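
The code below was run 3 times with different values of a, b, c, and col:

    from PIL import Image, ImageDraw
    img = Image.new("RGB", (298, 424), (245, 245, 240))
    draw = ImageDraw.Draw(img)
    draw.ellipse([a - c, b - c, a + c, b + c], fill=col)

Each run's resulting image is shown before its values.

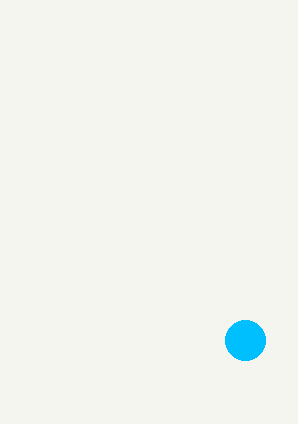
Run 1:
a = 245
b = 340
c = 20
col = 'deepskyblue'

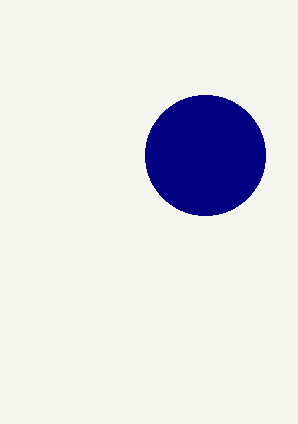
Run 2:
a = 205; b = 155; c = 60; col = 'navy'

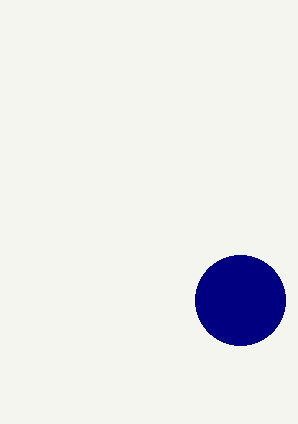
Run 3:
a = 240, b = 300, c = 45, col = 'navy'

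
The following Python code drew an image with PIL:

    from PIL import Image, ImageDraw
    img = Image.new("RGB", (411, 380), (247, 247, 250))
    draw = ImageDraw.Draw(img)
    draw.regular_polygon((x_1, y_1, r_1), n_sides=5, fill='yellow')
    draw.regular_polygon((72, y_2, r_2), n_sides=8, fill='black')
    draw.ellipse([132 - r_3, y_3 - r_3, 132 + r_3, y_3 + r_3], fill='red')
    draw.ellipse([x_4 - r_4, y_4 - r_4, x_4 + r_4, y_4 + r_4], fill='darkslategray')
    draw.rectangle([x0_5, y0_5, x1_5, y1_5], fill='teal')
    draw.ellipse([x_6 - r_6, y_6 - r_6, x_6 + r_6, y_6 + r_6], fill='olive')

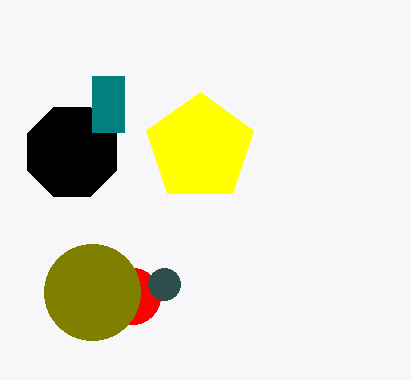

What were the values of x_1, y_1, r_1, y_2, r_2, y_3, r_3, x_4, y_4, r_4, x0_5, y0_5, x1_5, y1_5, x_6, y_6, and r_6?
x_1 = 200
y_1 = 148
r_1 = 56
y_2 = 152
r_2 = 48
y_3 = 296
r_3 = 28
x_4 = 164
y_4 = 284
r_4 = 16
x0_5 = 92
y0_5 = 76
x1_5 = 124
y1_5 = 132
x_6 = 92
y_6 = 292
r_6 = 48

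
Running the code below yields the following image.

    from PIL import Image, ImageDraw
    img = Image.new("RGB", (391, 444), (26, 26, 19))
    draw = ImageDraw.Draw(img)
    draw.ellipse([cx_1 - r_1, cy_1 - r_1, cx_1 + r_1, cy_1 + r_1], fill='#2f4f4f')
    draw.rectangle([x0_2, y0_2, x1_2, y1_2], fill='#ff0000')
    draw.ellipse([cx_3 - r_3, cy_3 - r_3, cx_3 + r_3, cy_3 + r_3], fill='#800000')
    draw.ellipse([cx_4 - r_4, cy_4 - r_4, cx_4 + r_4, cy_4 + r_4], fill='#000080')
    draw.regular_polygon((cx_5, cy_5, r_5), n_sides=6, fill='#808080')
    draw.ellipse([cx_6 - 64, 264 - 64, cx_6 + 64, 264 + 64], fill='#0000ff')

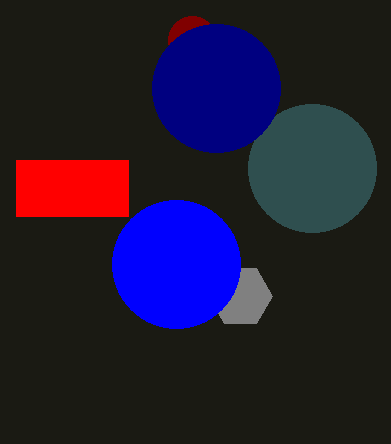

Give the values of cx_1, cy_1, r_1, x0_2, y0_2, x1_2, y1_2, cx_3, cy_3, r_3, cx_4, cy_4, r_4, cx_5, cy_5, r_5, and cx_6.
cx_1 = 312, cy_1 = 168, r_1 = 64, x0_2 = 16, y0_2 = 160, x1_2 = 128, y1_2 = 216, cx_3 = 192, cy_3 = 40, r_3 = 24, cx_4 = 216, cy_4 = 88, r_4 = 64, cx_5 = 240, cy_5 = 296, r_5 = 32, cx_6 = 176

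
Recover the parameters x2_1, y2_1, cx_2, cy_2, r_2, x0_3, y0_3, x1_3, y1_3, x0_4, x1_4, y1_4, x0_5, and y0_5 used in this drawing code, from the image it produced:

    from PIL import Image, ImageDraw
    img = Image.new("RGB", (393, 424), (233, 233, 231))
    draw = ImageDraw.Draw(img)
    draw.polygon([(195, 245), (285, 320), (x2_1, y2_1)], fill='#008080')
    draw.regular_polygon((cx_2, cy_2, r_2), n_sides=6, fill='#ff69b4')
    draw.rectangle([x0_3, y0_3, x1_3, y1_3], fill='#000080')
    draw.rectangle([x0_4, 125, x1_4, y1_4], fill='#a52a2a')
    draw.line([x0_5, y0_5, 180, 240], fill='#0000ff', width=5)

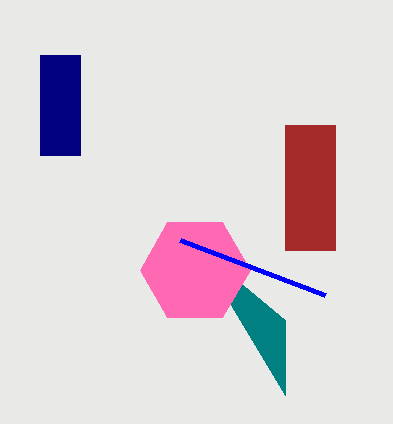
x2_1 = 285
y2_1 = 395
cx_2 = 195
cy_2 = 270
r_2 = 55
x0_3 = 40
y0_3 = 55
x1_3 = 80
y1_3 = 155
x0_4 = 285
x1_4 = 335
y1_4 = 250
x0_5 = 325
y0_5 = 295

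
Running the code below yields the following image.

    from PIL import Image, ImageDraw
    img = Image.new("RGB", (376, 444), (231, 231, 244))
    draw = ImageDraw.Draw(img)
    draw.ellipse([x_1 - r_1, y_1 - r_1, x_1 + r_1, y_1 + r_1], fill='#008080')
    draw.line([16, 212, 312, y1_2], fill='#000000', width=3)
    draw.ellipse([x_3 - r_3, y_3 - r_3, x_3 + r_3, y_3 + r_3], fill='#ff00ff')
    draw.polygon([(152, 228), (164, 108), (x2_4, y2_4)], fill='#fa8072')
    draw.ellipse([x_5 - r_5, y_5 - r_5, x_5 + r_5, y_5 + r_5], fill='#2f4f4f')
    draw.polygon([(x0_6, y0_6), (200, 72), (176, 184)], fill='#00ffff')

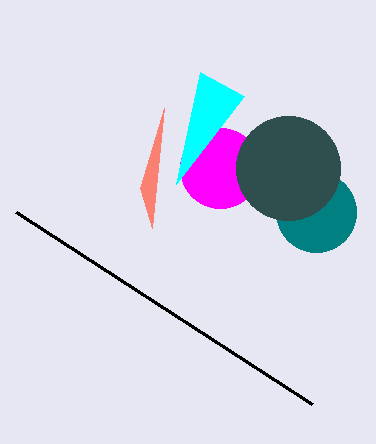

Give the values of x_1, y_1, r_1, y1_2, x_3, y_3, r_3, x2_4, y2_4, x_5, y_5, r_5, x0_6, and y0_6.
x_1 = 316
y_1 = 212
r_1 = 40
y1_2 = 404
x_3 = 220
y_3 = 168
r_3 = 40
x2_4 = 140
y2_4 = 188
x_5 = 288
y_5 = 168
r_5 = 52
x0_6 = 244
y0_6 = 96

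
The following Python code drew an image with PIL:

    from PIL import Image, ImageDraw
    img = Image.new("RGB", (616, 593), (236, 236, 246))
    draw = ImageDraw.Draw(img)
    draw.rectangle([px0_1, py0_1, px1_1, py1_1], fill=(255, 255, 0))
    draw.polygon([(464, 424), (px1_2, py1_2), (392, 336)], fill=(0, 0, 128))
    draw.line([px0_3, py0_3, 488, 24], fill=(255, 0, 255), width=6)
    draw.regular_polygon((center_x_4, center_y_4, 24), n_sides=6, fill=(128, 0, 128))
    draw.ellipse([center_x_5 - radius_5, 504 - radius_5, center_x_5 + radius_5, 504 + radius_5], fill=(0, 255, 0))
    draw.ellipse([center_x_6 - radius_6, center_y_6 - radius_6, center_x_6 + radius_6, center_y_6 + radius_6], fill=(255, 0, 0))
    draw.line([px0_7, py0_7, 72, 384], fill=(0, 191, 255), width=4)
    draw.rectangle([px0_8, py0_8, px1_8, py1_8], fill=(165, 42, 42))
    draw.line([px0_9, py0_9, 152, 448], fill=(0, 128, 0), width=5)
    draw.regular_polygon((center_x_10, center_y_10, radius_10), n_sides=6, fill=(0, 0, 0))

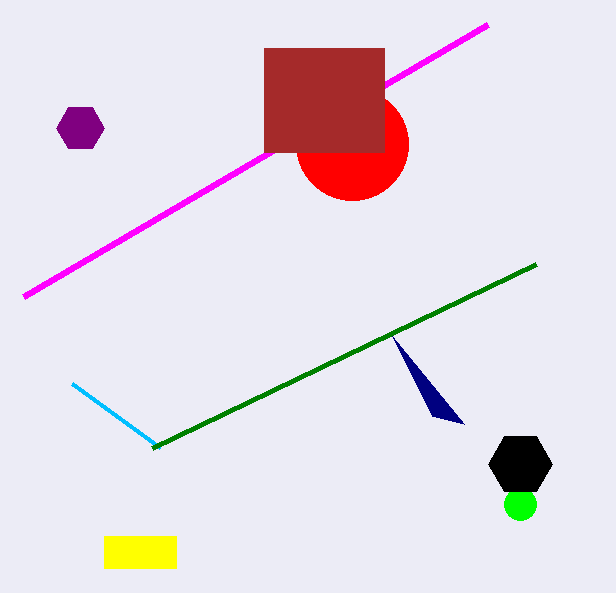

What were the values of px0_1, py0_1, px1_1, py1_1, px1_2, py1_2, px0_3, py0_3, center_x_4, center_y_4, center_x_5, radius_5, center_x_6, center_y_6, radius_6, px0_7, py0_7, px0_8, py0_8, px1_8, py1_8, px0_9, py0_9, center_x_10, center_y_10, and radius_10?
px0_1 = 104, py0_1 = 536, px1_1 = 176, py1_1 = 568, px1_2 = 432, py1_2 = 416, px0_3 = 24, py0_3 = 296, center_x_4 = 80, center_y_4 = 128, center_x_5 = 520, radius_5 = 16, center_x_6 = 352, center_y_6 = 144, radius_6 = 56, px0_7 = 160, py0_7 = 448, px0_8 = 264, py0_8 = 48, px1_8 = 384, py1_8 = 152, px0_9 = 536, py0_9 = 264, center_x_10 = 520, center_y_10 = 464, radius_10 = 32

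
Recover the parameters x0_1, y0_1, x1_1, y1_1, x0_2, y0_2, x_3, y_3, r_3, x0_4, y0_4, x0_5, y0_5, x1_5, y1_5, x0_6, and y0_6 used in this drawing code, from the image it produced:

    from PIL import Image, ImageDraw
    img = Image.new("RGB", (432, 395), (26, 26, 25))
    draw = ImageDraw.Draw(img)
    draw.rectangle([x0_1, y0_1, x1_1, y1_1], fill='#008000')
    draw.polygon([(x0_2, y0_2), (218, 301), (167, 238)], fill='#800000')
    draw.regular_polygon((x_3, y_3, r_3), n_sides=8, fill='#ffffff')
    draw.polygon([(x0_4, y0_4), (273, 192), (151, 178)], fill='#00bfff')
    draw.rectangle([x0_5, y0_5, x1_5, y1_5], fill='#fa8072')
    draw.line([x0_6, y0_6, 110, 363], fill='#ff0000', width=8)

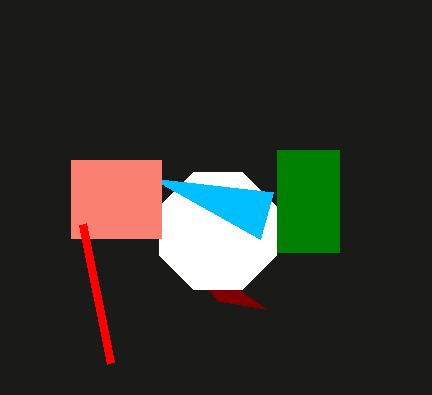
x0_1 = 277, y0_1 = 150, x1_1 = 339, y1_1 = 252, x0_2 = 266, y0_2 = 309, x_3 = 218, y_3 = 231, r_3 = 63, x0_4 = 260, y0_4 = 239, x0_5 = 71, y0_5 = 160, x1_5 = 161, y1_5 = 238, x0_6 = 82, y0_6 = 224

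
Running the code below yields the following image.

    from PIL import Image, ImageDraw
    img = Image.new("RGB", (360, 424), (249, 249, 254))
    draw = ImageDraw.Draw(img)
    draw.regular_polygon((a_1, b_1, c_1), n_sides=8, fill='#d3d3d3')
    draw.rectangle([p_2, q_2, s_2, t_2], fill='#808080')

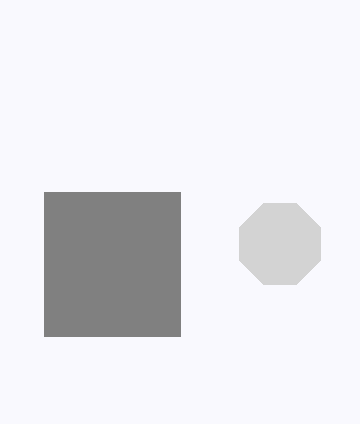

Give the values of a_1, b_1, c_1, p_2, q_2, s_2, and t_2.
a_1 = 280, b_1 = 244, c_1 = 44, p_2 = 44, q_2 = 192, s_2 = 180, t_2 = 336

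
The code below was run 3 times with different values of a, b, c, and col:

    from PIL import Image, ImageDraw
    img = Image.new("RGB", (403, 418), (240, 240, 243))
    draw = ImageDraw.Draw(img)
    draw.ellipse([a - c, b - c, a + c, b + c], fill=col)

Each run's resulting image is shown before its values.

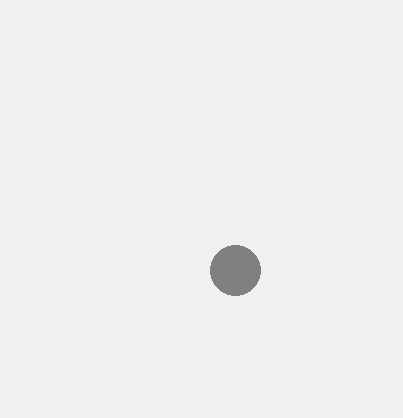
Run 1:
a = 235
b = 270
c = 25
col = 'gray'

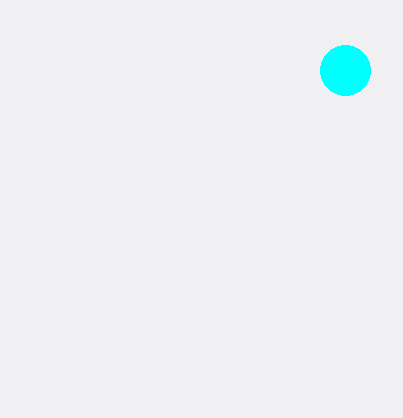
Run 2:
a = 345, b = 70, c = 25, col = 'cyan'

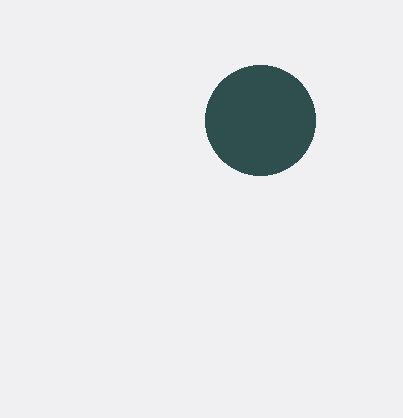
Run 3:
a = 260, b = 120, c = 55, col = 'darkslategray'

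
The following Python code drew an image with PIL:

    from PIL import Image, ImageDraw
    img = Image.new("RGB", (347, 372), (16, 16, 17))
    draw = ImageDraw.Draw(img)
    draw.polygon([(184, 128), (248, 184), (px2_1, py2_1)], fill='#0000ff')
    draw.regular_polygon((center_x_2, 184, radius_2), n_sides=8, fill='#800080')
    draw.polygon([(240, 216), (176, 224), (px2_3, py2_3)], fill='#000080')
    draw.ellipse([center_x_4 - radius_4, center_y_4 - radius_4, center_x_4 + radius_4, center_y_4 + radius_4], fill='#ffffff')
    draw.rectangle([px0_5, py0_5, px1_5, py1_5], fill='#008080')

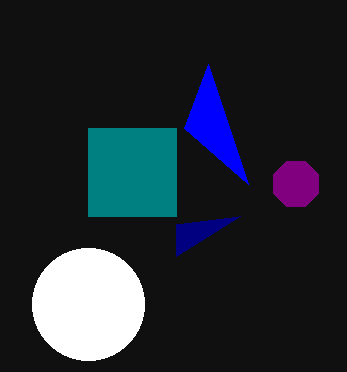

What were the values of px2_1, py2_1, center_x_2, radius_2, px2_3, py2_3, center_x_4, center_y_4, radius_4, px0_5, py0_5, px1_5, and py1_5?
px2_1 = 208
py2_1 = 64
center_x_2 = 296
radius_2 = 24
px2_3 = 176
py2_3 = 256
center_x_4 = 88
center_y_4 = 304
radius_4 = 56
px0_5 = 88
py0_5 = 128
px1_5 = 176
py1_5 = 216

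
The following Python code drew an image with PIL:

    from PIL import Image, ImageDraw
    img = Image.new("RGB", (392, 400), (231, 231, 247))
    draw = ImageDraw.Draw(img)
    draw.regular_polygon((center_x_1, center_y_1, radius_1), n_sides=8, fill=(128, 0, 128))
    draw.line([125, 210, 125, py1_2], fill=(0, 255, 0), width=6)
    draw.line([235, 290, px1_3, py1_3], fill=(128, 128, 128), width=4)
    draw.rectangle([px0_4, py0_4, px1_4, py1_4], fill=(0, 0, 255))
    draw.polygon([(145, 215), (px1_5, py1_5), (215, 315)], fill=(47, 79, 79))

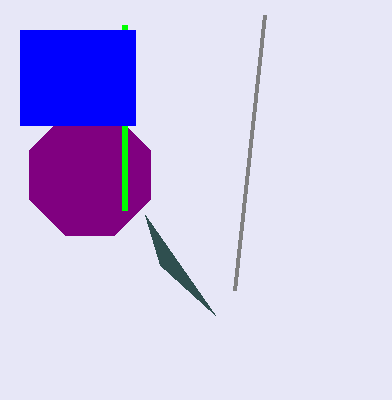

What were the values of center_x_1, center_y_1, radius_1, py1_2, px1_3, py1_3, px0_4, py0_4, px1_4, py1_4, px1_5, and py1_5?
center_x_1 = 90, center_y_1 = 175, radius_1 = 65, py1_2 = 25, px1_3 = 265, py1_3 = 15, px0_4 = 20, py0_4 = 30, px1_4 = 135, py1_4 = 125, px1_5 = 160, py1_5 = 265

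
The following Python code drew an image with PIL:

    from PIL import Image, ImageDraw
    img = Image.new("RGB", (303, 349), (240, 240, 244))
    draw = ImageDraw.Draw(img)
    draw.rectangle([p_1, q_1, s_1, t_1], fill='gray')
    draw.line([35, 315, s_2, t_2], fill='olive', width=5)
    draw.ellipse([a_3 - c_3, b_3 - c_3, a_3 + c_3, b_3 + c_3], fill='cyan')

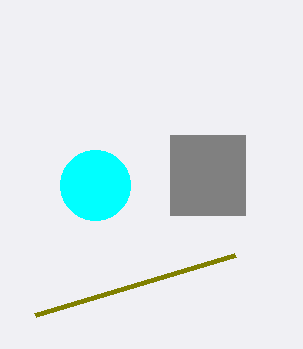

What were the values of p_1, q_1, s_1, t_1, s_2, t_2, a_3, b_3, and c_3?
p_1 = 170, q_1 = 135, s_1 = 245, t_1 = 215, s_2 = 235, t_2 = 255, a_3 = 95, b_3 = 185, c_3 = 35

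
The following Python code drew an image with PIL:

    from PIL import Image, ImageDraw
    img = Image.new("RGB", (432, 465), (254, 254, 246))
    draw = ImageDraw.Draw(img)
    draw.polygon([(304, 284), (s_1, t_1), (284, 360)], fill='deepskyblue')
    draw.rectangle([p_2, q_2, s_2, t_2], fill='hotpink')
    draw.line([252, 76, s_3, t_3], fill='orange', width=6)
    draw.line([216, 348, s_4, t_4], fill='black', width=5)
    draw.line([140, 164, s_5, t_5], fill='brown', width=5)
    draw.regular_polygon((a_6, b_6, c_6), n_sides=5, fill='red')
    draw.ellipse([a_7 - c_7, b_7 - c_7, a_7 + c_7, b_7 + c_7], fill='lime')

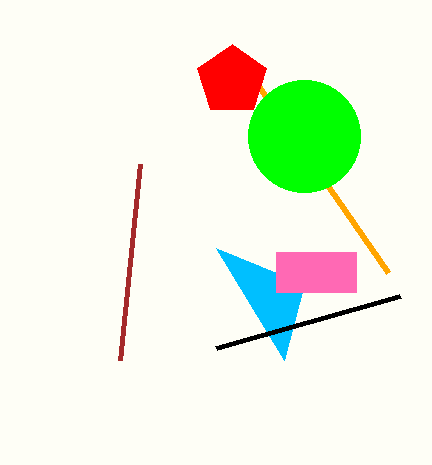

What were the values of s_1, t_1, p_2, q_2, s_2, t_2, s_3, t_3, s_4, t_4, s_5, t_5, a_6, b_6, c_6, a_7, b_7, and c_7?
s_1 = 216; t_1 = 248; p_2 = 276; q_2 = 252; s_2 = 356; t_2 = 292; s_3 = 388; t_3 = 272; s_4 = 400; t_4 = 296; s_5 = 120; t_5 = 360; a_6 = 232; b_6 = 80; c_6 = 36; a_7 = 304; b_7 = 136; c_7 = 56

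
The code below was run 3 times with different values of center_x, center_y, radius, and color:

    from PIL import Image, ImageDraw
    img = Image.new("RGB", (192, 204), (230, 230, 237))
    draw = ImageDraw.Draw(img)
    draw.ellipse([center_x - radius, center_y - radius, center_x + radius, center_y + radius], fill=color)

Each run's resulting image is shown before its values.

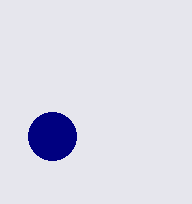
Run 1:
center_x = 52, center_y = 136, radius = 24, color = 'navy'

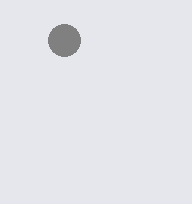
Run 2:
center_x = 64, center_y = 40, radius = 16, color = 'gray'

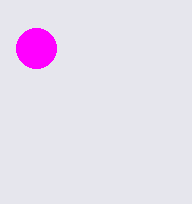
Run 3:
center_x = 36
center_y = 48
radius = 20
color = 'magenta'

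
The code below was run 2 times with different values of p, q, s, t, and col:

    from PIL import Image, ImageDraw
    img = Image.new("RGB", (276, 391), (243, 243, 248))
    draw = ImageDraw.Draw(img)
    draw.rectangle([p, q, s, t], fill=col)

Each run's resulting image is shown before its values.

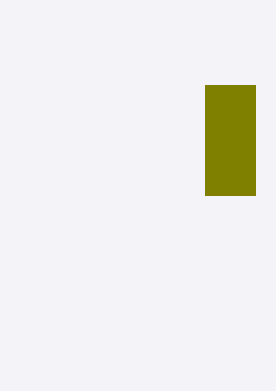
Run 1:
p = 205
q = 85
s = 255
t = 195
col = 'olive'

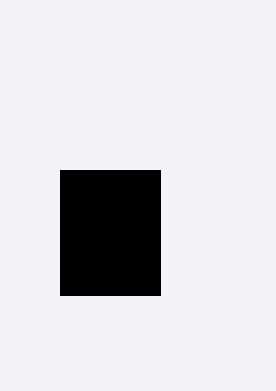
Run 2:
p = 60
q = 170
s = 160
t = 295
col = 'black'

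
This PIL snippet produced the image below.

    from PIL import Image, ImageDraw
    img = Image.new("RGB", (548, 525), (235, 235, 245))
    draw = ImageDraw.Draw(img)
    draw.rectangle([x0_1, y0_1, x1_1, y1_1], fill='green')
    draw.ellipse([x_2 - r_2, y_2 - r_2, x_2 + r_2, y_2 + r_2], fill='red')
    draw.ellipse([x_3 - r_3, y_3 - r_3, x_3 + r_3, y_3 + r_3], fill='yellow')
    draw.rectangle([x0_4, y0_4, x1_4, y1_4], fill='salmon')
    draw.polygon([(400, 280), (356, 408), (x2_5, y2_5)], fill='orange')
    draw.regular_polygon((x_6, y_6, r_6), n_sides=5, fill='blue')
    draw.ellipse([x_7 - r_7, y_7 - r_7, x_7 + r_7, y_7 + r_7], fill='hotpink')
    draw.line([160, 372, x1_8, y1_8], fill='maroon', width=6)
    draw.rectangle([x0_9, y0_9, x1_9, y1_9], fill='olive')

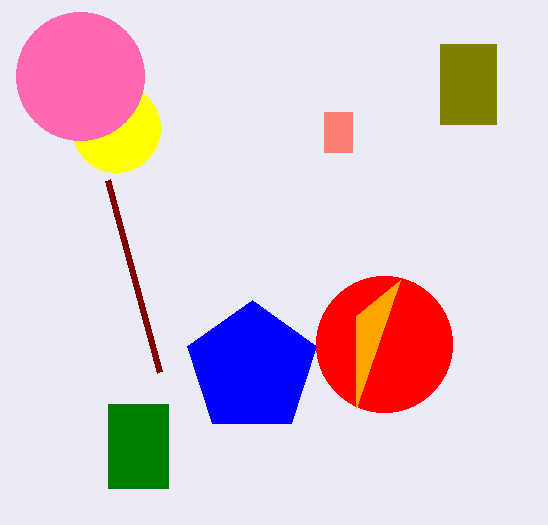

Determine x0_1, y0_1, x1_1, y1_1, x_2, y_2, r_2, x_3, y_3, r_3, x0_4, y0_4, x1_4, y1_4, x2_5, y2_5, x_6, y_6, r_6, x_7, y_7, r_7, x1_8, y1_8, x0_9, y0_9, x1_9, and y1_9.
x0_1 = 108
y0_1 = 404
x1_1 = 168
y1_1 = 488
x_2 = 384
y_2 = 344
r_2 = 68
x_3 = 116
y_3 = 128
r_3 = 44
x0_4 = 324
y0_4 = 112
x1_4 = 352
y1_4 = 152
x2_5 = 356
y2_5 = 316
x_6 = 252
y_6 = 368
r_6 = 68
x_7 = 80
y_7 = 76
r_7 = 64
x1_8 = 108
y1_8 = 180
x0_9 = 440
y0_9 = 44
x1_9 = 496
y1_9 = 124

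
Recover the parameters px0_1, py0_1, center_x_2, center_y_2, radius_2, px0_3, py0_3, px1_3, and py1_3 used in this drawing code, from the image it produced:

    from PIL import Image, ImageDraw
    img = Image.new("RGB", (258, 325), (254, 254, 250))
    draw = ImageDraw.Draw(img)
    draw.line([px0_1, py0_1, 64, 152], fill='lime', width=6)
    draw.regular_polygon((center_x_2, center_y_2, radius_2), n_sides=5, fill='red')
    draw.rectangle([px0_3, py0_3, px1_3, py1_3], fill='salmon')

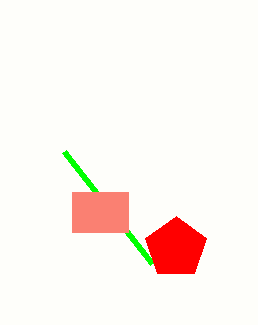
px0_1 = 152; py0_1 = 264; center_x_2 = 176; center_y_2 = 248; radius_2 = 32; px0_3 = 72; py0_3 = 192; px1_3 = 128; py1_3 = 232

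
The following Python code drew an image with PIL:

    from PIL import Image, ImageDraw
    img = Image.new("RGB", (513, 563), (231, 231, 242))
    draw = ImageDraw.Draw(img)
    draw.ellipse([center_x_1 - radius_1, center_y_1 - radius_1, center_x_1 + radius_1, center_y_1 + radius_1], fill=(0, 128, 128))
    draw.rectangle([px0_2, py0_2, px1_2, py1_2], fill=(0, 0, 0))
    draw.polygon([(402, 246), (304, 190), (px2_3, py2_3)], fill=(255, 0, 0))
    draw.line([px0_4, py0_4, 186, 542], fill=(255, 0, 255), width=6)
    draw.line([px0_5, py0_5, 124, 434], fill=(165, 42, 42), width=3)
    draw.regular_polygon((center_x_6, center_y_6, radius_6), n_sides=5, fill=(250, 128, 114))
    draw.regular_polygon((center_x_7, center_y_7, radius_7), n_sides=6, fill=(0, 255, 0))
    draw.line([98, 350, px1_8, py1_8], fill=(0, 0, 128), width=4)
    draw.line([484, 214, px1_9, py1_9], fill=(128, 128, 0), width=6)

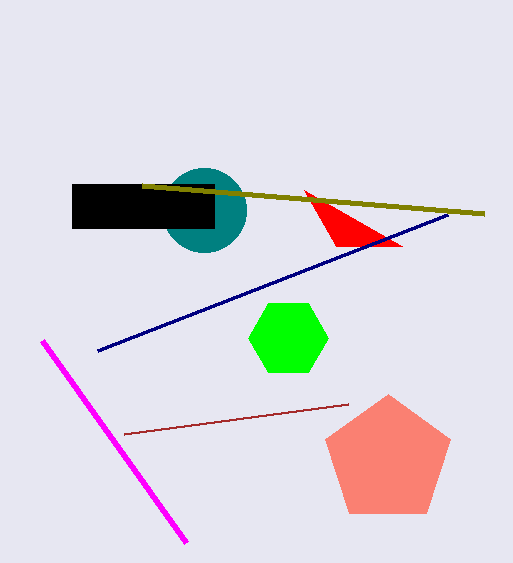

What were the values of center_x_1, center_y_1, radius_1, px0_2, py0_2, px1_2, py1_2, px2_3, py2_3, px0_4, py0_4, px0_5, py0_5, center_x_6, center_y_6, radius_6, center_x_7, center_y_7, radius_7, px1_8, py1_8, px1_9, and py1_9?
center_x_1 = 204; center_y_1 = 210; radius_1 = 42; px0_2 = 72; py0_2 = 184; px1_2 = 214; py1_2 = 228; px2_3 = 336; py2_3 = 246; px0_4 = 42; py0_4 = 340; px0_5 = 348; py0_5 = 404; center_x_6 = 388; center_y_6 = 460; radius_6 = 66; center_x_7 = 288; center_y_7 = 338; radius_7 = 40; px1_8 = 448; py1_8 = 214; px1_9 = 142; py1_9 = 186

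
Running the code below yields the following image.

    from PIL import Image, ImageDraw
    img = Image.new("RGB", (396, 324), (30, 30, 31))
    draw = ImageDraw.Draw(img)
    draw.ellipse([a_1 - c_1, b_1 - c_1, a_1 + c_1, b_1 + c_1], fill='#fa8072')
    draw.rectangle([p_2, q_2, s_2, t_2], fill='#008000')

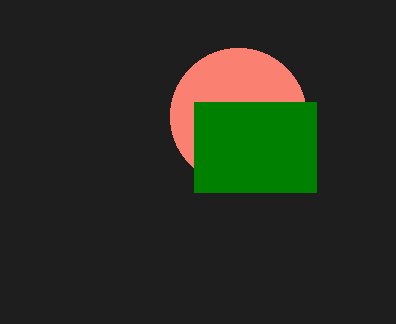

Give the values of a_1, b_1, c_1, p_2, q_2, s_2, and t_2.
a_1 = 238; b_1 = 116; c_1 = 68; p_2 = 194; q_2 = 102; s_2 = 316; t_2 = 192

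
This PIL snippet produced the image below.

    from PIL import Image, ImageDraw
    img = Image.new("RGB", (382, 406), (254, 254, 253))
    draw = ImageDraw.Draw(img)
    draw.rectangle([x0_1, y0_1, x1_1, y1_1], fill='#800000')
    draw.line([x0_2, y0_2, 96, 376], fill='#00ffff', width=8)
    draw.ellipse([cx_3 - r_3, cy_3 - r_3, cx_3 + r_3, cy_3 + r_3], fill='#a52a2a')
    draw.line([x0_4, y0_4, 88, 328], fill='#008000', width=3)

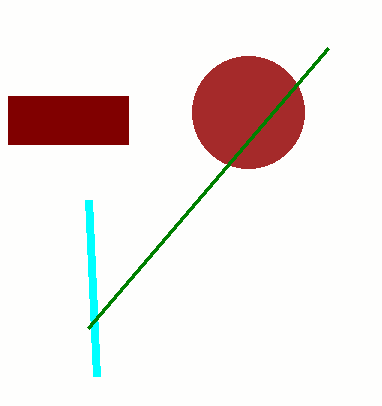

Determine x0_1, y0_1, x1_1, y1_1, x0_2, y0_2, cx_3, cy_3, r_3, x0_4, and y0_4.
x0_1 = 8; y0_1 = 96; x1_1 = 128; y1_1 = 144; x0_2 = 88; y0_2 = 200; cx_3 = 248; cy_3 = 112; r_3 = 56; x0_4 = 328; y0_4 = 48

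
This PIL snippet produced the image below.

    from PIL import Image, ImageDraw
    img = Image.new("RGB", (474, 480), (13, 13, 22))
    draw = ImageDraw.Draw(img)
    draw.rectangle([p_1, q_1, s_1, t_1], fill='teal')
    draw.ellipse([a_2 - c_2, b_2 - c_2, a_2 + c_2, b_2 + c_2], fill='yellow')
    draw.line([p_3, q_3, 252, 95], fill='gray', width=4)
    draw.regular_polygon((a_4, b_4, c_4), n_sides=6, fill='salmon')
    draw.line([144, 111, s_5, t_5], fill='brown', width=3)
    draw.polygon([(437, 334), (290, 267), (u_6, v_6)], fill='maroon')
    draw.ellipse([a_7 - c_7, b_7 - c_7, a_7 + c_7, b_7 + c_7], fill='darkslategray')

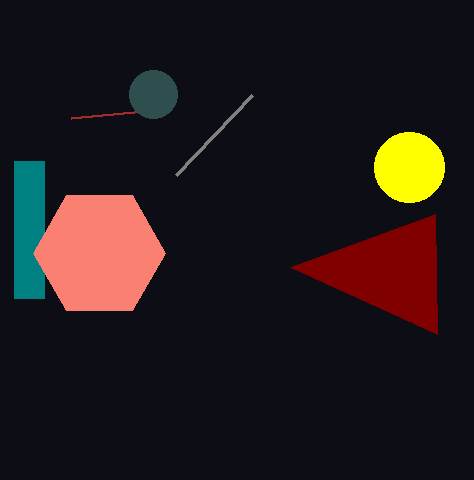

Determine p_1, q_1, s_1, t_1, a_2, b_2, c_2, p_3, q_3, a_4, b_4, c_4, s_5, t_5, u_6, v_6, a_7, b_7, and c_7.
p_1 = 14
q_1 = 161
s_1 = 44
t_1 = 298
a_2 = 409
b_2 = 167
c_2 = 35
p_3 = 176
q_3 = 175
a_4 = 99
b_4 = 253
c_4 = 66
s_5 = 71
t_5 = 118
u_6 = 435
v_6 = 214
a_7 = 153
b_7 = 94
c_7 = 24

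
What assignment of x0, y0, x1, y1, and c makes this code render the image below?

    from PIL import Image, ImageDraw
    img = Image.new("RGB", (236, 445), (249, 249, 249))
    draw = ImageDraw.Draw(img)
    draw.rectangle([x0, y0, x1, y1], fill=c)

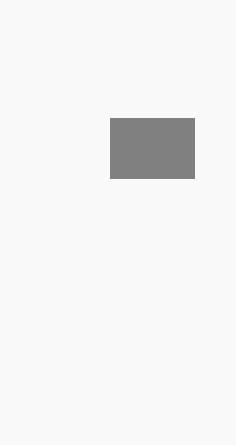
x0 = 110; y0 = 118; x1 = 194; y1 = 178; c = 'gray'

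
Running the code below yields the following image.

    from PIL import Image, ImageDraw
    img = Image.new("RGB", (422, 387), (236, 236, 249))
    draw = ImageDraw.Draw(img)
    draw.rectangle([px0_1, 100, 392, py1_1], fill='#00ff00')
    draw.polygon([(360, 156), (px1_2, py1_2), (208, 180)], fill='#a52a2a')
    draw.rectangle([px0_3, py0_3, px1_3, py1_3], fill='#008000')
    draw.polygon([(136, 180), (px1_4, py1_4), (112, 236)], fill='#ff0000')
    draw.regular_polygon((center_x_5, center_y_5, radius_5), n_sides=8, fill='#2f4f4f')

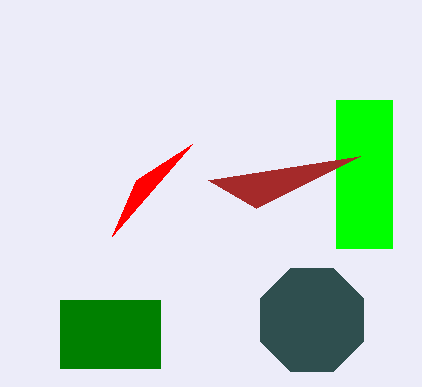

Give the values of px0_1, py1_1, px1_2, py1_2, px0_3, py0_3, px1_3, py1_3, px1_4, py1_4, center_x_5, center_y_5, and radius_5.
px0_1 = 336, py1_1 = 248, px1_2 = 256, py1_2 = 208, px0_3 = 60, py0_3 = 300, px1_3 = 160, py1_3 = 368, px1_4 = 192, py1_4 = 144, center_x_5 = 312, center_y_5 = 320, radius_5 = 56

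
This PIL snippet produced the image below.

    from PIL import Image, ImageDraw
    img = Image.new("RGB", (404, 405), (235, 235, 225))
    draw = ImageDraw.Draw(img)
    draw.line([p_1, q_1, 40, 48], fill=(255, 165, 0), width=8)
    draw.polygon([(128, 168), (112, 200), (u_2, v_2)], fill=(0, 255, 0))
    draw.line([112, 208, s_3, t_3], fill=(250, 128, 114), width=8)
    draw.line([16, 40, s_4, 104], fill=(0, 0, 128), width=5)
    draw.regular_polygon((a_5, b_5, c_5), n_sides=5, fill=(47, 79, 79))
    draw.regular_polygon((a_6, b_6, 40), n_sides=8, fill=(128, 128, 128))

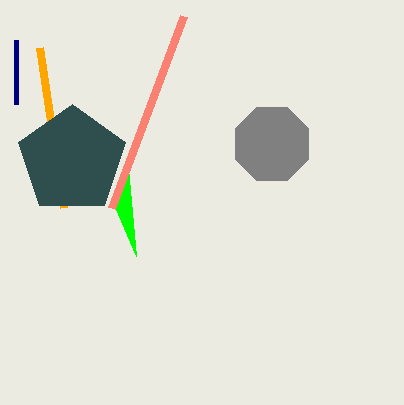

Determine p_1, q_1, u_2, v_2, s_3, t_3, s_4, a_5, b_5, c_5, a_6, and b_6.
p_1 = 64, q_1 = 208, u_2 = 136, v_2 = 256, s_3 = 184, t_3 = 16, s_4 = 16, a_5 = 72, b_5 = 160, c_5 = 56, a_6 = 272, b_6 = 144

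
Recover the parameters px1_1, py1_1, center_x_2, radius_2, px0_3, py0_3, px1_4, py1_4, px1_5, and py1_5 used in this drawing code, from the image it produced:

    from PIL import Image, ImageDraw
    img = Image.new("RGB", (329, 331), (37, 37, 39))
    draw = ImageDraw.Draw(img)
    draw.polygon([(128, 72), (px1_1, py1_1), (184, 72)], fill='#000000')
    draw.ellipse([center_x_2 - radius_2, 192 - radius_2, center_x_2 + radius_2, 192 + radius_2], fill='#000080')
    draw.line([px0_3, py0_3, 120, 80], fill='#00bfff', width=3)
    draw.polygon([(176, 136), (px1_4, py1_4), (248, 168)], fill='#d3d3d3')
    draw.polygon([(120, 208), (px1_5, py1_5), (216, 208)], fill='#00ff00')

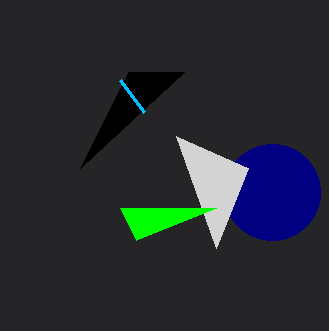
px1_1 = 80
py1_1 = 168
center_x_2 = 272
radius_2 = 48
px0_3 = 144
py0_3 = 112
px1_4 = 216
py1_4 = 248
px1_5 = 136
py1_5 = 240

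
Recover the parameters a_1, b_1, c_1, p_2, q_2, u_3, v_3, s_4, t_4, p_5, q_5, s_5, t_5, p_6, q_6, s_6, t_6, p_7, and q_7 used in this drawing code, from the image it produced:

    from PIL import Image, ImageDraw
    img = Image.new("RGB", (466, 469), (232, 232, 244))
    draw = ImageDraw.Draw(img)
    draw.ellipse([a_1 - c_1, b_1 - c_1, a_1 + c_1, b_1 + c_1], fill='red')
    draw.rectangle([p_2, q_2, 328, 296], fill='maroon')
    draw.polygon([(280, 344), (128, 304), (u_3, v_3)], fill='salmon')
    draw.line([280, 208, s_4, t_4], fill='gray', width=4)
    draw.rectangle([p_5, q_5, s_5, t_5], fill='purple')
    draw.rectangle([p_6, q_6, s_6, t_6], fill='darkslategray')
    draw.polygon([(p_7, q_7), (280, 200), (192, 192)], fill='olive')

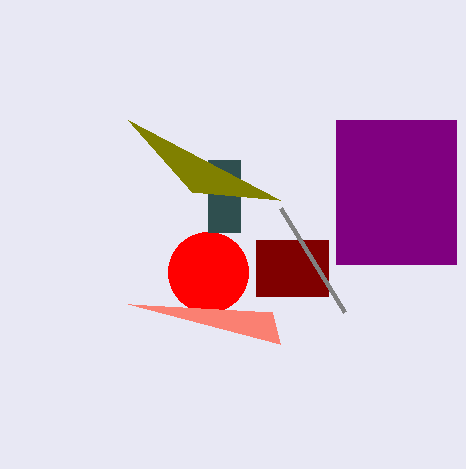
a_1 = 208
b_1 = 272
c_1 = 40
p_2 = 256
q_2 = 240
u_3 = 272
v_3 = 312
s_4 = 344
t_4 = 312
p_5 = 336
q_5 = 120
s_5 = 456
t_5 = 264
p_6 = 208
q_6 = 160
s_6 = 240
t_6 = 232
p_7 = 128
q_7 = 120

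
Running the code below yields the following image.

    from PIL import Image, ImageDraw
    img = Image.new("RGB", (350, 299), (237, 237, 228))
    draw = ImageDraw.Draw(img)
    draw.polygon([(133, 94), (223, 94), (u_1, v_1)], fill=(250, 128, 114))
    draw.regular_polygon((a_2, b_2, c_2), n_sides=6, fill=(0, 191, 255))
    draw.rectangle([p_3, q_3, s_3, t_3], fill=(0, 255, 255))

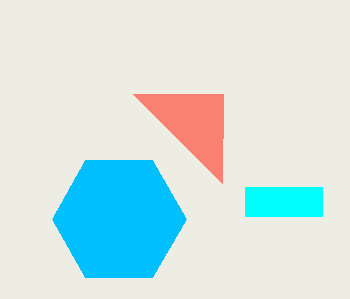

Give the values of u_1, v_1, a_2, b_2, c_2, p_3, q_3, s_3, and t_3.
u_1 = 222
v_1 = 183
a_2 = 119
b_2 = 219
c_2 = 67
p_3 = 245
q_3 = 187
s_3 = 322
t_3 = 216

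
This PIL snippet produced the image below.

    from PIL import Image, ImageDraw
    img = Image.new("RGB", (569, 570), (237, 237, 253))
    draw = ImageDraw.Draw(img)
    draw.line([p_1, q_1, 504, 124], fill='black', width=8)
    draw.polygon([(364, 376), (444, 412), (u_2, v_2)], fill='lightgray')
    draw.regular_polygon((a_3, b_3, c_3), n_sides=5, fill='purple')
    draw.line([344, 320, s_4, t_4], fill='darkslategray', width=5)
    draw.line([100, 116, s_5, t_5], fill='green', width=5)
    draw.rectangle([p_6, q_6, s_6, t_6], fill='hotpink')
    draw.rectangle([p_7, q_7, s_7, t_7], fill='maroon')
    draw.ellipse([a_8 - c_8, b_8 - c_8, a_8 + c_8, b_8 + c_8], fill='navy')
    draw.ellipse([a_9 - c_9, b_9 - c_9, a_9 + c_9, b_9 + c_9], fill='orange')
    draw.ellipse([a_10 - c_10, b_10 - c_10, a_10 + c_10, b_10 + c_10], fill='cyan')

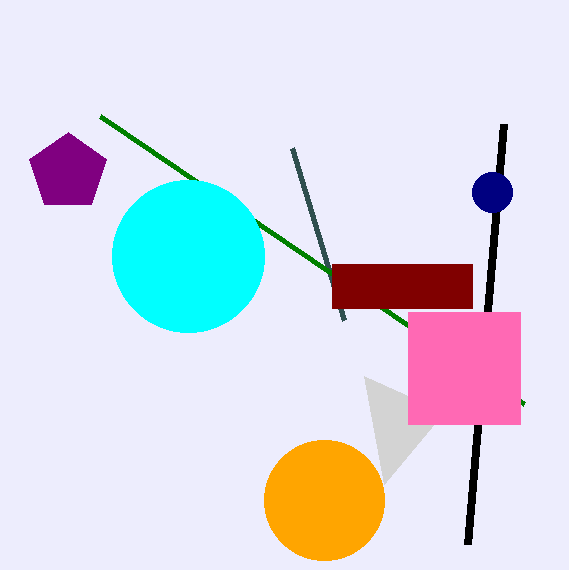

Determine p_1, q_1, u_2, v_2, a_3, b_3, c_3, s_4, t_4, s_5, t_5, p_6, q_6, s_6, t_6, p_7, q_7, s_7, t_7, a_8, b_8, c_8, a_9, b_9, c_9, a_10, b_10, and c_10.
p_1 = 468; q_1 = 544; u_2 = 384; v_2 = 484; a_3 = 68; b_3 = 172; c_3 = 40; s_4 = 292; t_4 = 148; s_5 = 524; t_5 = 404; p_6 = 408; q_6 = 312; s_6 = 520; t_6 = 424; p_7 = 332; q_7 = 264; s_7 = 472; t_7 = 308; a_8 = 492; b_8 = 192; c_8 = 20; a_9 = 324; b_9 = 500; c_9 = 60; a_10 = 188; b_10 = 256; c_10 = 76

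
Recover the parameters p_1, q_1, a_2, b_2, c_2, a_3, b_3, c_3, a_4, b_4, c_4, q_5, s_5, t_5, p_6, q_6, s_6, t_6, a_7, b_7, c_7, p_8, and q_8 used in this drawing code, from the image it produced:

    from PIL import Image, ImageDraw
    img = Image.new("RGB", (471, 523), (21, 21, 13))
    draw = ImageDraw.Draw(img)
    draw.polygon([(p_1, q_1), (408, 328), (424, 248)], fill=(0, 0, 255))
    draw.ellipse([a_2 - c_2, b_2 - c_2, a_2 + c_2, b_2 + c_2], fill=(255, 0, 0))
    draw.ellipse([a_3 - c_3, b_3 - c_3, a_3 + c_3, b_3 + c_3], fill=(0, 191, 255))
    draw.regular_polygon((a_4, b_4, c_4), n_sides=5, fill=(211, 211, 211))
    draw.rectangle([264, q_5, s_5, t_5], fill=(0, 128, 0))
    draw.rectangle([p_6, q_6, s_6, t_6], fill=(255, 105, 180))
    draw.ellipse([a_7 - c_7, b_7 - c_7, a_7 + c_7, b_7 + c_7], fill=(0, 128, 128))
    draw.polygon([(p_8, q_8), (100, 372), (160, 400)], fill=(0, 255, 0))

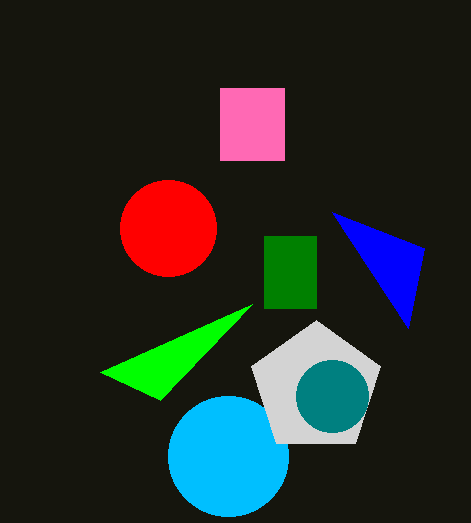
p_1 = 332, q_1 = 212, a_2 = 168, b_2 = 228, c_2 = 48, a_3 = 228, b_3 = 456, c_3 = 60, a_4 = 316, b_4 = 388, c_4 = 68, q_5 = 236, s_5 = 316, t_5 = 308, p_6 = 220, q_6 = 88, s_6 = 284, t_6 = 160, a_7 = 332, b_7 = 396, c_7 = 36, p_8 = 252, q_8 = 304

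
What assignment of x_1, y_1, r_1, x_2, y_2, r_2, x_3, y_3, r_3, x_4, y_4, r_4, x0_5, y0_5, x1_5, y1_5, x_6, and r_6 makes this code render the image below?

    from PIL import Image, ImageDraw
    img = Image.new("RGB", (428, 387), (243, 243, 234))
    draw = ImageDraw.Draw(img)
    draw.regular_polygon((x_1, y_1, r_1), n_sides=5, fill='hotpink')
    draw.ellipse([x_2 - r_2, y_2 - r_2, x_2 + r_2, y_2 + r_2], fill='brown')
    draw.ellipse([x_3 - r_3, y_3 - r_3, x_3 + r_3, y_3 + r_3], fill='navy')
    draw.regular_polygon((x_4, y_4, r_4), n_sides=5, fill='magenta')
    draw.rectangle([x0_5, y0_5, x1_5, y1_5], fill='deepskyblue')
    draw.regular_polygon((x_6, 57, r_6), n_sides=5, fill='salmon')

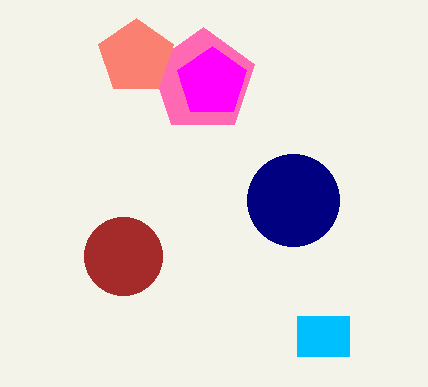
x_1 = 203; y_1 = 81; r_1 = 54; x_2 = 123; y_2 = 256; r_2 = 39; x_3 = 293; y_3 = 200; r_3 = 46; x_4 = 212; y_4 = 82; r_4 = 36; x0_5 = 297; y0_5 = 316; x1_5 = 349; y1_5 = 356; x_6 = 136; r_6 = 39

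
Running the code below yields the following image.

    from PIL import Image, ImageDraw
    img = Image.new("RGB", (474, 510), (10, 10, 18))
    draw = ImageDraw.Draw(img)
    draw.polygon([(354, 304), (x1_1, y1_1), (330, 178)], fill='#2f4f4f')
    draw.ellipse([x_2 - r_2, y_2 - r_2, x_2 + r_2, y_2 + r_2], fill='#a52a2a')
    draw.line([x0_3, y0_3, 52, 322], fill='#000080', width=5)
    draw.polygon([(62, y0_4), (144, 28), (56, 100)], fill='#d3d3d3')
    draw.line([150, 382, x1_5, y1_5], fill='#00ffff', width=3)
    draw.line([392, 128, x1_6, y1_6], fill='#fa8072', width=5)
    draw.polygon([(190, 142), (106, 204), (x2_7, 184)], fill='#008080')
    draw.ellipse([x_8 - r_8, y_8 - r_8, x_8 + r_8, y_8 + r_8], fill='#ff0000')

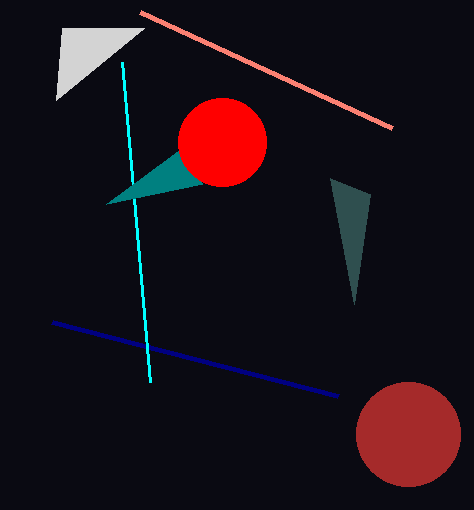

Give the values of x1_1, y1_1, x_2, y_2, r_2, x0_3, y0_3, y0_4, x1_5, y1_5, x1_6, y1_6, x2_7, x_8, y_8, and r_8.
x1_1 = 370, y1_1 = 194, x_2 = 408, y_2 = 434, r_2 = 52, x0_3 = 338, y0_3 = 396, y0_4 = 28, x1_5 = 122, y1_5 = 62, x1_6 = 140, y1_6 = 12, x2_7 = 202, x_8 = 222, y_8 = 142, r_8 = 44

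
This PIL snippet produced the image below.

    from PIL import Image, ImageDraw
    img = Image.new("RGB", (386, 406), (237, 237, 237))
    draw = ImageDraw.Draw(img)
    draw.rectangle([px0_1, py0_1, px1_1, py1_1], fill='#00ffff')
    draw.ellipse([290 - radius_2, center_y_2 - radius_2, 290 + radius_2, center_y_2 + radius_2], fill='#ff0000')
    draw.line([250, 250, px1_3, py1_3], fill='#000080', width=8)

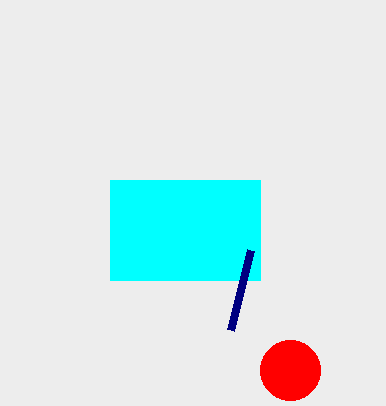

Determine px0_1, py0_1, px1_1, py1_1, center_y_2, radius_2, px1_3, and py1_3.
px0_1 = 110; py0_1 = 180; px1_1 = 260; py1_1 = 280; center_y_2 = 370; radius_2 = 30; px1_3 = 230; py1_3 = 330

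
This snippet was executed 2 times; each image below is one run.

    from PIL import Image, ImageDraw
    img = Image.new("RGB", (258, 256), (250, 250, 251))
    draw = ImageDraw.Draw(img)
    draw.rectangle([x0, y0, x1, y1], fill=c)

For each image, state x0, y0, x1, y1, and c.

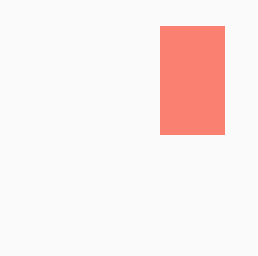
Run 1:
x0 = 160, y0 = 26, x1 = 224, y1 = 134, c = 'salmon'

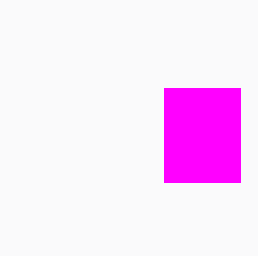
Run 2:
x0 = 164, y0 = 88, x1 = 240, y1 = 182, c = 'magenta'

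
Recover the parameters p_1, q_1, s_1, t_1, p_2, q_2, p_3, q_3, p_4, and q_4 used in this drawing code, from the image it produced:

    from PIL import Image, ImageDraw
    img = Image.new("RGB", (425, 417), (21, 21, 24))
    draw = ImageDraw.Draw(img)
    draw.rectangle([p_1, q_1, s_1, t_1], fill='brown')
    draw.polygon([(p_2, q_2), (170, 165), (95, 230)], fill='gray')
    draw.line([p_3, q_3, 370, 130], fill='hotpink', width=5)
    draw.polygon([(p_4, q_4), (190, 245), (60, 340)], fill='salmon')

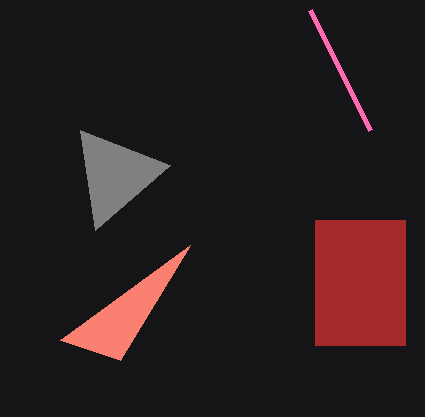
p_1 = 315, q_1 = 220, s_1 = 405, t_1 = 345, p_2 = 80, q_2 = 130, p_3 = 310, q_3 = 10, p_4 = 120, q_4 = 360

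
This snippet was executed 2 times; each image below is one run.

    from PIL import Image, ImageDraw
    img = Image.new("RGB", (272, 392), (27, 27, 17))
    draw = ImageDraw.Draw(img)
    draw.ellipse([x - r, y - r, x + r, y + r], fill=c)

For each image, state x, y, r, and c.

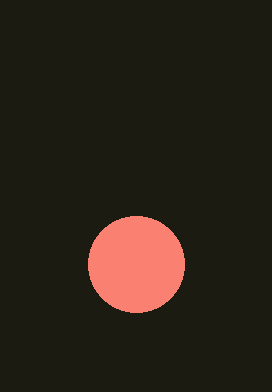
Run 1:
x = 136, y = 264, r = 48, c = 'salmon'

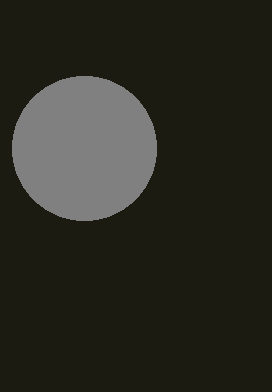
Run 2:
x = 84
y = 148
r = 72
c = 'gray'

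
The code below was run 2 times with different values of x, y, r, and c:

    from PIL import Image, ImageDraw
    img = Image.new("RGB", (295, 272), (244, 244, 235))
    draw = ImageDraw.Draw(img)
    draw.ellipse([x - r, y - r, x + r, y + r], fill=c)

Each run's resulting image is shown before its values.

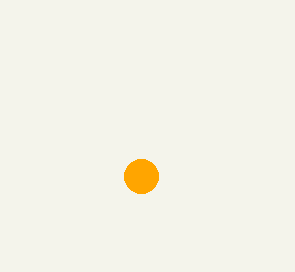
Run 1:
x = 141; y = 176; r = 17; c = 'orange'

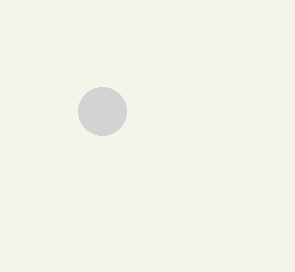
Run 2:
x = 102, y = 111, r = 24, c = 'lightgray'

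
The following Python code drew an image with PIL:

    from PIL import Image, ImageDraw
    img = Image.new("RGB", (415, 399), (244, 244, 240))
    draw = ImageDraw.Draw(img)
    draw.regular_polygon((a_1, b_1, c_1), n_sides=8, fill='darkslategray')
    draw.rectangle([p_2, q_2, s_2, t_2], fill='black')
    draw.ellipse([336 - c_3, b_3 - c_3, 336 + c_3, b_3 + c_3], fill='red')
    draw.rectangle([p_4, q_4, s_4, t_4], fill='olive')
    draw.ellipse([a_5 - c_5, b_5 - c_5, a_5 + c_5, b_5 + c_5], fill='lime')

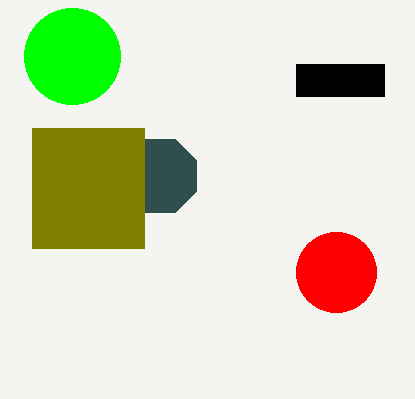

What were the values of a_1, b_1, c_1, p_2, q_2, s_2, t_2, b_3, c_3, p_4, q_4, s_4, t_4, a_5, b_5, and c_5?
a_1 = 160, b_1 = 176, c_1 = 40, p_2 = 296, q_2 = 64, s_2 = 384, t_2 = 96, b_3 = 272, c_3 = 40, p_4 = 32, q_4 = 128, s_4 = 144, t_4 = 248, a_5 = 72, b_5 = 56, c_5 = 48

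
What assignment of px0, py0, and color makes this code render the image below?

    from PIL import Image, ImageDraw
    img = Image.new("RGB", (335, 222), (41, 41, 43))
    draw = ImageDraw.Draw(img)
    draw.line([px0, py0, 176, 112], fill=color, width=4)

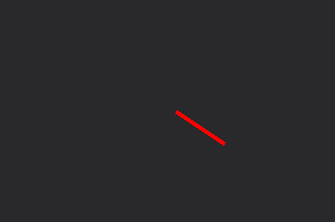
px0 = 224, py0 = 144, color = 'red'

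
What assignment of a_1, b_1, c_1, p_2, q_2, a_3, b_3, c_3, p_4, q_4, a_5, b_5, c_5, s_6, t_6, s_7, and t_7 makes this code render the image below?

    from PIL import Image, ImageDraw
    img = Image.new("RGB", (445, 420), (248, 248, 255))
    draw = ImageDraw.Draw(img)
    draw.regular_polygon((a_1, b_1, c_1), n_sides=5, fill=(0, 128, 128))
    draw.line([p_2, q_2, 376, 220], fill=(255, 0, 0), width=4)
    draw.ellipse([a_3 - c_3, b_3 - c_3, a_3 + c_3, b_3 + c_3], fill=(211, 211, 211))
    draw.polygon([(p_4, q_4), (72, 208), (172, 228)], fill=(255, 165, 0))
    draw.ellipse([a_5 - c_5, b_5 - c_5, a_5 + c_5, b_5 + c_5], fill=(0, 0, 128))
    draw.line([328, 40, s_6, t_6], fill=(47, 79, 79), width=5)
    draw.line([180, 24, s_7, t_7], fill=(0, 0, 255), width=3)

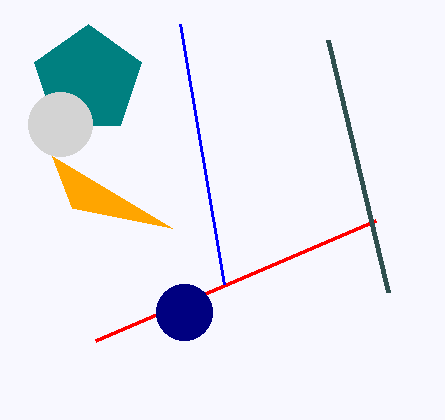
a_1 = 88; b_1 = 80; c_1 = 56; p_2 = 96; q_2 = 340; a_3 = 60; b_3 = 124; c_3 = 32; p_4 = 52; q_4 = 156; a_5 = 184; b_5 = 312; c_5 = 28; s_6 = 388; t_6 = 292; s_7 = 224; t_7 = 284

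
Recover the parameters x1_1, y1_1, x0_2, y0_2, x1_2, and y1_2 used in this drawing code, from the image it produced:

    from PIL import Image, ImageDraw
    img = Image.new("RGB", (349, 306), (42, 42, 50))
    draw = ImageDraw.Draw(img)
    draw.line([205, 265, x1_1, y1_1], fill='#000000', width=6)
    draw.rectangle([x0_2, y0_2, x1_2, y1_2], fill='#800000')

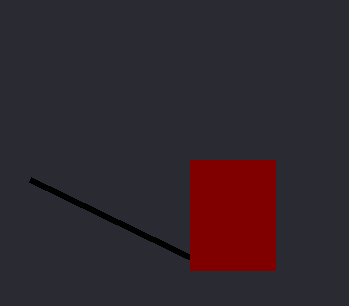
x1_1 = 30
y1_1 = 180
x0_2 = 190
y0_2 = 160
x1_2 = 275
y1_2 = 270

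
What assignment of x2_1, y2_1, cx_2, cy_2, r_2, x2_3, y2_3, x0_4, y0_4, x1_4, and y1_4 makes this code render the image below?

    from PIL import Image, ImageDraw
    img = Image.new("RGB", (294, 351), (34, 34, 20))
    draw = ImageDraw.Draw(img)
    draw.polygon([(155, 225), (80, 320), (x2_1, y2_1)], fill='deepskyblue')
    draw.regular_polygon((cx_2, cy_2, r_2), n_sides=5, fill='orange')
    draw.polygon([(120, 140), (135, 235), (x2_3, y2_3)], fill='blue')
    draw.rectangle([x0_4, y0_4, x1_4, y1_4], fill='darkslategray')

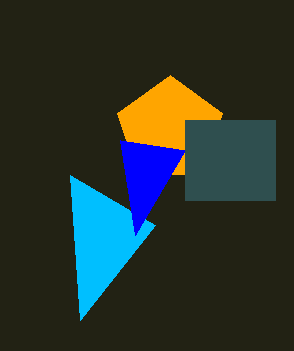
x2_1 = 70, y2_1 = 175, cx_2 = 170, cy_2 = 130, r_2 = 55, x2_3 = 185, y2_3 = 150, x0_4 = 185, y0_4 = 120, x1_4 = 275, y1_4 = 200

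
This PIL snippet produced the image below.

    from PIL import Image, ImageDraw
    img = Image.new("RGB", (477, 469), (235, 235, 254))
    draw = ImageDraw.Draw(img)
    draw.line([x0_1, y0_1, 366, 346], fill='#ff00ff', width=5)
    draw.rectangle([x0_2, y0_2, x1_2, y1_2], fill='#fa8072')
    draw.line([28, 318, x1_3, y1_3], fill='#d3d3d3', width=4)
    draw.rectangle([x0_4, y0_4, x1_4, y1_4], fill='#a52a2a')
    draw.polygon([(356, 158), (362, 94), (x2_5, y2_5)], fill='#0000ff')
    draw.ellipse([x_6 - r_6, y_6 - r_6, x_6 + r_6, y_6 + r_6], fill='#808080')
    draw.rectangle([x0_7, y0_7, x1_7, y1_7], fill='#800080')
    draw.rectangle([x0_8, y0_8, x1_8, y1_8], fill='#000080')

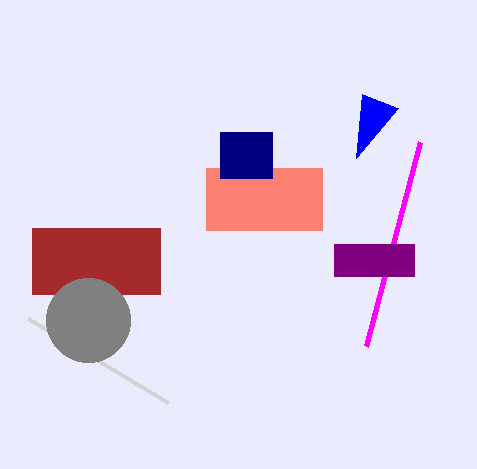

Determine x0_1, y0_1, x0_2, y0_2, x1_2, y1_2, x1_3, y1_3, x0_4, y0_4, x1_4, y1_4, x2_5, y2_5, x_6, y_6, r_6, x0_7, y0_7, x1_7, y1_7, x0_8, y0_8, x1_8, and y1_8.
x0_1 = 420
y0_1 = 142
x0_2 = 206
y0_2 = 168
x1_2 = 322
y1_2 = 230
x1_3 = 168
y1_3 = 402
x0_4 = 32
y0_4 = 228
x1_4 = 160
y1_4 = 294
x2_5 = 398
y2_5 = 108
x_6 = 88
y_6 = 320
r_6 = 42
x0_7 = 334
y0_7 = 244
x1_7 = 414
y1_7 = 276
x0_8 = 220
y0_8 = 132
x1_8 = 272
y1_8 = 178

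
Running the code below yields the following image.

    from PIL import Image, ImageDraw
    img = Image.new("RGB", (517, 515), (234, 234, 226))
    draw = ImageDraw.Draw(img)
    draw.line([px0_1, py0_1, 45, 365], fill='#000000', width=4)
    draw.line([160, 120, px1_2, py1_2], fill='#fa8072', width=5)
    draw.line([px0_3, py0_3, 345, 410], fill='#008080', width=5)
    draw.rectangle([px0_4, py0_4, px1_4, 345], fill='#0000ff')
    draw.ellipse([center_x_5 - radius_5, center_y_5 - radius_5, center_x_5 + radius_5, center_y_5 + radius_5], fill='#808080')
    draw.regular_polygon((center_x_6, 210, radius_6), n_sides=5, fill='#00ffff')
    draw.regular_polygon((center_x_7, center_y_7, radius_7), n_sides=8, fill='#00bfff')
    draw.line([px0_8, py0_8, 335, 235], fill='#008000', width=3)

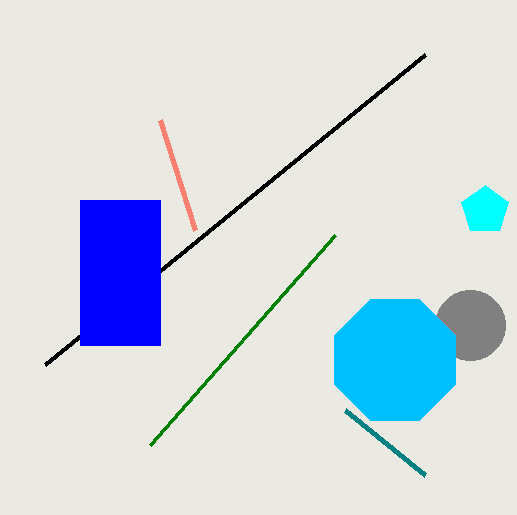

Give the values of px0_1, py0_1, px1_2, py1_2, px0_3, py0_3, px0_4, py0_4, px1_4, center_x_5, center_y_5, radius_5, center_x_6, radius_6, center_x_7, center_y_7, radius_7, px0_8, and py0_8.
px0_1 = 425, py0_1 = 55, px1_2 = 195, py1_2 = 230, px0_3 = 425, py0_3 = 475, px0_4 = 80, py0_4 = 200, px1_4 = 160, center_x_5 = 470, center_y_5 = 325, radius_5 = 35, center_x_6 = 485, radius_6 = 25, center_x_7 = 395, center_y_7 = 360, radius_7 = 65, px0_8 = 150, py0_8 = 445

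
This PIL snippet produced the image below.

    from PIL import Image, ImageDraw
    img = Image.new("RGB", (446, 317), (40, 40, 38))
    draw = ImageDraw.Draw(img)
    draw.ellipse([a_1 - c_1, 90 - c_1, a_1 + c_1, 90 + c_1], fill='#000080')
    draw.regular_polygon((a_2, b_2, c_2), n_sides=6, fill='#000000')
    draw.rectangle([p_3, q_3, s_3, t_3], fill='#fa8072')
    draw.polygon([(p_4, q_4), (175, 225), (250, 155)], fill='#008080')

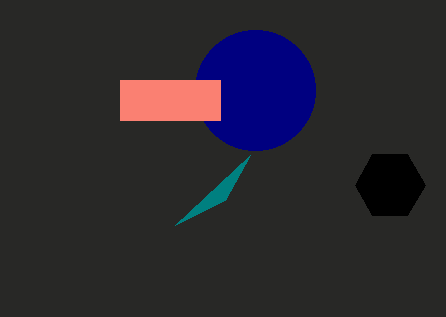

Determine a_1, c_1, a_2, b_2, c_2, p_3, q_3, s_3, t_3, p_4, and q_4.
a_1 = 255; c_1 = 60; a_2 = 390; b_2 = 185; c_2 = 35; p_3 = 120; q_3 = 80; s_3 = 220; t_3 = 120; p_4 = 225; q_4 = 200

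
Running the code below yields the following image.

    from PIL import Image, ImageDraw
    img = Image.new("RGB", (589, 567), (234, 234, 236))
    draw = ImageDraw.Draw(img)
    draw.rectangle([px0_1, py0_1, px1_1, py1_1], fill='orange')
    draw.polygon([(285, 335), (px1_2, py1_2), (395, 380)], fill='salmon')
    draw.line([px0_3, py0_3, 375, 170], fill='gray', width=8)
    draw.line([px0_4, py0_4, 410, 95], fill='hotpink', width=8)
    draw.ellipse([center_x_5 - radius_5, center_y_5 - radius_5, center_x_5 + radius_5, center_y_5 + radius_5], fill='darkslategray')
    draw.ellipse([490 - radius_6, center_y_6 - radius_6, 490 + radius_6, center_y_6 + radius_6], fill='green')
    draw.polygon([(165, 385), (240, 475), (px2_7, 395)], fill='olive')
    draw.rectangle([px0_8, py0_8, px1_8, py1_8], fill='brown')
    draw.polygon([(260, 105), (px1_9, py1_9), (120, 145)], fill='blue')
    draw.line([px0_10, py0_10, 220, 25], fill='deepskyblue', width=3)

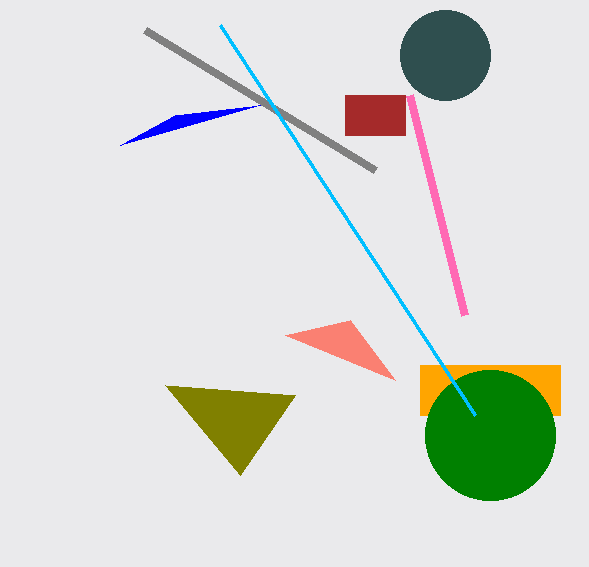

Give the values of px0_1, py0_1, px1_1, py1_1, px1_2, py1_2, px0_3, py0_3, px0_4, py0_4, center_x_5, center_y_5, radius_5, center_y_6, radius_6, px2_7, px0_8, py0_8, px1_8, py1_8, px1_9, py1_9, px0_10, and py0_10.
px0_1 = 420, py0_1 = 365, px1_1 = 560, py1_1 = 415, px1_2 = 350, py1_2 = 320, px0_3 = 145, py0_3 = 30, px0_4 = 465, py0_4 = 315, center_x_5 = 445, center_y_5 = 55, radius_5 = 45, center_y_6 = 435, radius_6 = 65, px2_7 = 295, px0_8 = 345, py0_8 = 95, px1_8 = 405, py1_8 = 135, px1_9 = 175, py1_9 = 115, px0_10 = 475, py0_10 = 415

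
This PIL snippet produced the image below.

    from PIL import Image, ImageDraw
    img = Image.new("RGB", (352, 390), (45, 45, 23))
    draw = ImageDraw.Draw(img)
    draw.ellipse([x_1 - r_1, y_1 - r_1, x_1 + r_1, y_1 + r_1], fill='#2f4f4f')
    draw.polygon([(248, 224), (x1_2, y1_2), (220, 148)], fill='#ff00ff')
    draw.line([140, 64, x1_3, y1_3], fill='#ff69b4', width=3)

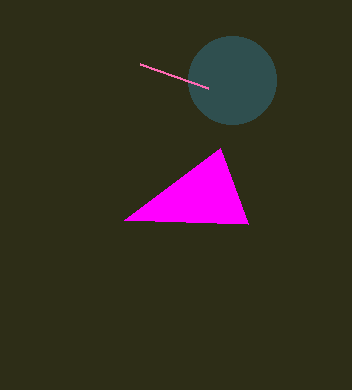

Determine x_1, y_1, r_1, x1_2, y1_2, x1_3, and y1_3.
x_1 = 232; y_1 = 80; r_1 = 44; x1_2 = 124; y1_2 = 220; x1_3 = 208; y1_3 = 88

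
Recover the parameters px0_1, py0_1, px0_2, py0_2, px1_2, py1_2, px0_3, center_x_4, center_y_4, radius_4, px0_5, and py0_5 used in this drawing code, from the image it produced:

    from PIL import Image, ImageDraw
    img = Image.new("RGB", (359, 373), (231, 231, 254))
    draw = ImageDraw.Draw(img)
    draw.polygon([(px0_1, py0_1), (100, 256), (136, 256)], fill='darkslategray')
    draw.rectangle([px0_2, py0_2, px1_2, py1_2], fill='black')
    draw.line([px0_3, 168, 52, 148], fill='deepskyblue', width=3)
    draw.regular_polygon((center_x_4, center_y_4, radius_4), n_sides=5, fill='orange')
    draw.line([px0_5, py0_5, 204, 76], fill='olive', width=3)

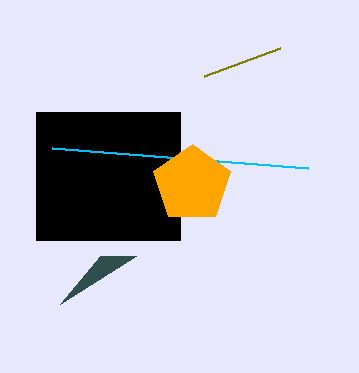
px0_1 = 60
py0_1 = 304
px0_2 = 36
py0_2 = 112
px1_2 = 180
py1_2 = 240
px0_3 = 308
center_x_4 = 192
center_y_4 = 184
radius_4 = 40
px0_5 = 280
py0_5 = 48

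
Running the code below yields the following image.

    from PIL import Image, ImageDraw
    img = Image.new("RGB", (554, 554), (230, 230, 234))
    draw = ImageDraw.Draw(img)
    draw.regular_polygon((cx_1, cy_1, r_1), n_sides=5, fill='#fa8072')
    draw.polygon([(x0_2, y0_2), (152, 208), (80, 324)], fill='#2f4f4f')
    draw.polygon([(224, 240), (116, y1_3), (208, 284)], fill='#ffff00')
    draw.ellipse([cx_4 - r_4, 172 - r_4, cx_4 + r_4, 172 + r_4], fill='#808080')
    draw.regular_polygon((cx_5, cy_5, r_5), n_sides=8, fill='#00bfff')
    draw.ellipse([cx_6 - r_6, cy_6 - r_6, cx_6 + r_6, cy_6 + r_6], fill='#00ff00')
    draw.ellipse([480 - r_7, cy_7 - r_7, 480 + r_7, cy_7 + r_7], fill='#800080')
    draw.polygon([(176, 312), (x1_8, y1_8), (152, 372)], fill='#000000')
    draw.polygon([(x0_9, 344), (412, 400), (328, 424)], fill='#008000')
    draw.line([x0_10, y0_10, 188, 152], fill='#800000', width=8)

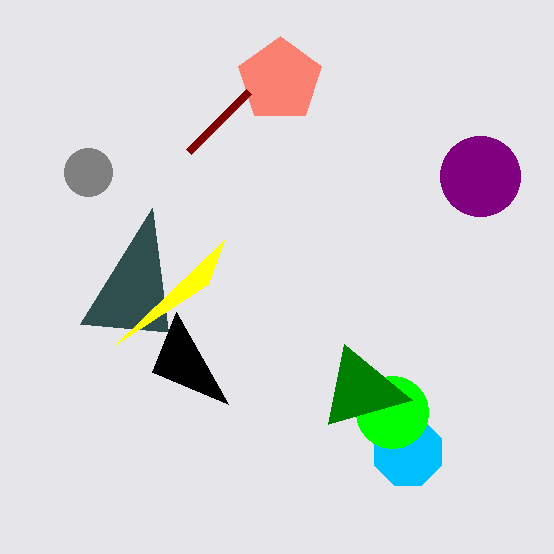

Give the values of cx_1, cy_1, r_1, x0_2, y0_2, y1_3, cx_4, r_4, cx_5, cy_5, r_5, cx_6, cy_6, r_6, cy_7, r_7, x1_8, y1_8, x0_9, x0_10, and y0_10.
cx_1 = 280
cy_1 = 80
r_1 = 44
x0_2 = 168
y0_2 = 332
y1_3 = 344
cx_4 = 88
r_4 = 24
cx_5 = 408
cy_5 = 452
r_5 = 36
cx_6 = 392
cy_6 = 412
r_6 = 36
cy_7 = 176
r_7 = 40
x1_8 = 228
y1_8 = 404
x0_9 = 344
x0_10 = 248
y0_10 = 92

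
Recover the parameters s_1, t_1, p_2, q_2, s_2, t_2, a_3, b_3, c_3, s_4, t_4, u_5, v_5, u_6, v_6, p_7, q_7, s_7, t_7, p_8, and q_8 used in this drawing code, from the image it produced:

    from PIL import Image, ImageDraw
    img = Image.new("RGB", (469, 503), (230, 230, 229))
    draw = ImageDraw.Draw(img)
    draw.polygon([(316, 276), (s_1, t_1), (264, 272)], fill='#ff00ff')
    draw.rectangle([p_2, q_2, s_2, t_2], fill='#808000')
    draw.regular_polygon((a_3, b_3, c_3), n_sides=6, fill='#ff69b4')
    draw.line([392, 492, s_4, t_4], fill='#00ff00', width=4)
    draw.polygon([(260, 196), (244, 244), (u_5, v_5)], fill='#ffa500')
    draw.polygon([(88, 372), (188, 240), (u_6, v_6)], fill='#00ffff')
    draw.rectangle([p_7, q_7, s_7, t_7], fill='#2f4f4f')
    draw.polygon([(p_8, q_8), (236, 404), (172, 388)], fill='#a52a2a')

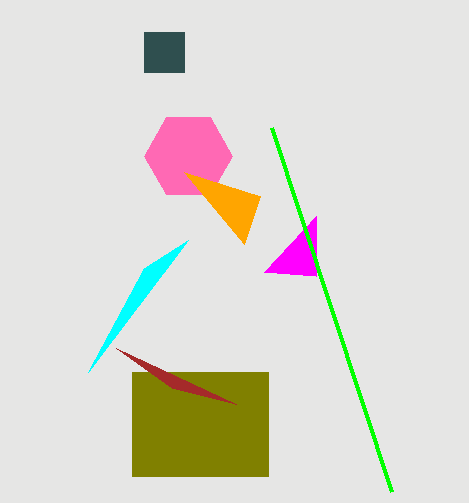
s_1 = 316, t_1 = 216, p_2 = 132, q_2 = 372, s_2 = 268, t_2 = 476, a_3 = 188, b_3 = 156, c_3 = 44, s_4 = 272, t_4 = 128, u_5 = 184, v_5 = 172, u_6 = 144, v_6 = 268, p_7 = 144, q_7 = 32, s_7 = 184, t_7 = 72, p_8 = 116, q_8 = 348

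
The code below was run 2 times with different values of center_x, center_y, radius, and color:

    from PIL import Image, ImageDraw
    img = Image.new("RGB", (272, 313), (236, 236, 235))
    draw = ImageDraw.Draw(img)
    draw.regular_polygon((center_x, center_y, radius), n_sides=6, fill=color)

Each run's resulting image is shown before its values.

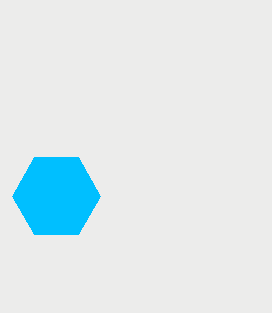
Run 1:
center_x = 56, center_y = 196, radius = 44, color = 'deepskyblue'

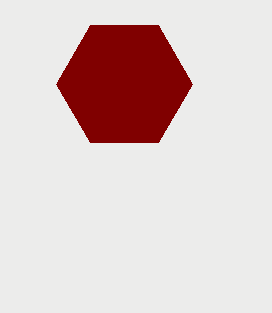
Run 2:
center_x = 124, center_y = 84, radius = 68, color = 'maroon'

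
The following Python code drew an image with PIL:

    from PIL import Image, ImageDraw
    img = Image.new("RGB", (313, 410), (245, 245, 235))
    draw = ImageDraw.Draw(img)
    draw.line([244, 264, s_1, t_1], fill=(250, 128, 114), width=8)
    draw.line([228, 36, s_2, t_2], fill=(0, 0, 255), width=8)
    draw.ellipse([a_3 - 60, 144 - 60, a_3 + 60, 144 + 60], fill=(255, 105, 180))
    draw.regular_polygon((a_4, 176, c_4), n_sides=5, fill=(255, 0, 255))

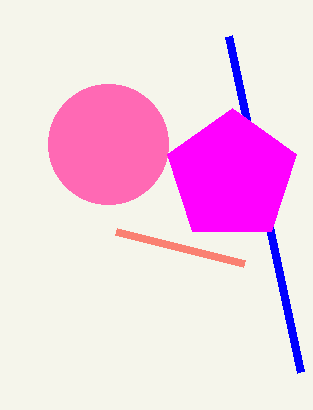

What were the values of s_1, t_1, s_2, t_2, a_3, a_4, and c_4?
s_1 = 116, t_1 = 232, s_2 = 300, t_2 = 372, a_3 = 108, a_4 = 232, c_4 = 68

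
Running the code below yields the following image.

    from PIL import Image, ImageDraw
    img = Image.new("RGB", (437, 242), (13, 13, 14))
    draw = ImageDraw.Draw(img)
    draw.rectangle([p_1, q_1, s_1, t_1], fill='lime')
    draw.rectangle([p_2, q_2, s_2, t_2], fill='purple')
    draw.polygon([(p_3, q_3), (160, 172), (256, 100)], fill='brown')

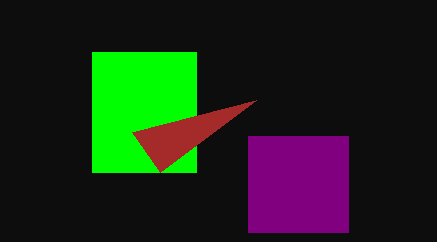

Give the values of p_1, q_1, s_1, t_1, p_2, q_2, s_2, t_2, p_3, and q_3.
p_1 = 92
q_1 = 52
s_1 = 196
t_1 = 172
p_2 = 248
q_2 = 136
s_2 = 348
t_2 = 232
p_3 = 132
q_3 = 132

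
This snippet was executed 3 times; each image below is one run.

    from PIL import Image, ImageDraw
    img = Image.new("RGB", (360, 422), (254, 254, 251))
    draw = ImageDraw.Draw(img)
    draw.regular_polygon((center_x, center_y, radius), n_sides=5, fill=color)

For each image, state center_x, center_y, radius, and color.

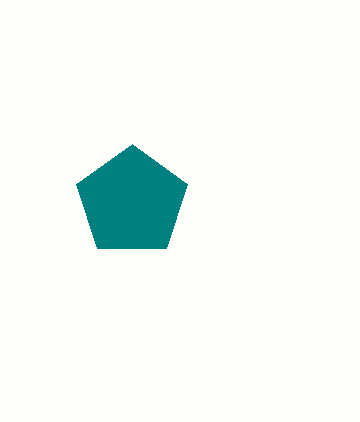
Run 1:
center_x = 132
center_y = 202
radius = 58
color = 'teal'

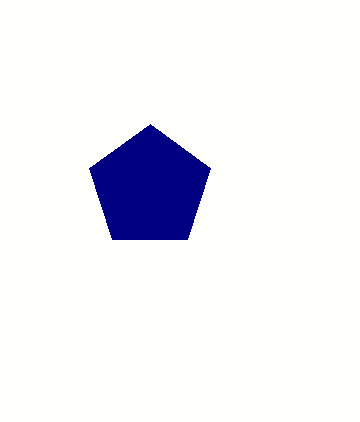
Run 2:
center_x = 150; center_y = 188; radius = 64; color = 'navy'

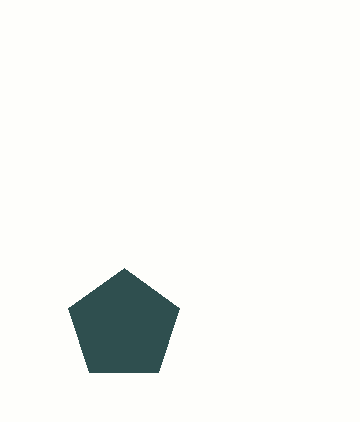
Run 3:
center_x = 124; center_y = 326; radius = 58; color = 'darkslategray'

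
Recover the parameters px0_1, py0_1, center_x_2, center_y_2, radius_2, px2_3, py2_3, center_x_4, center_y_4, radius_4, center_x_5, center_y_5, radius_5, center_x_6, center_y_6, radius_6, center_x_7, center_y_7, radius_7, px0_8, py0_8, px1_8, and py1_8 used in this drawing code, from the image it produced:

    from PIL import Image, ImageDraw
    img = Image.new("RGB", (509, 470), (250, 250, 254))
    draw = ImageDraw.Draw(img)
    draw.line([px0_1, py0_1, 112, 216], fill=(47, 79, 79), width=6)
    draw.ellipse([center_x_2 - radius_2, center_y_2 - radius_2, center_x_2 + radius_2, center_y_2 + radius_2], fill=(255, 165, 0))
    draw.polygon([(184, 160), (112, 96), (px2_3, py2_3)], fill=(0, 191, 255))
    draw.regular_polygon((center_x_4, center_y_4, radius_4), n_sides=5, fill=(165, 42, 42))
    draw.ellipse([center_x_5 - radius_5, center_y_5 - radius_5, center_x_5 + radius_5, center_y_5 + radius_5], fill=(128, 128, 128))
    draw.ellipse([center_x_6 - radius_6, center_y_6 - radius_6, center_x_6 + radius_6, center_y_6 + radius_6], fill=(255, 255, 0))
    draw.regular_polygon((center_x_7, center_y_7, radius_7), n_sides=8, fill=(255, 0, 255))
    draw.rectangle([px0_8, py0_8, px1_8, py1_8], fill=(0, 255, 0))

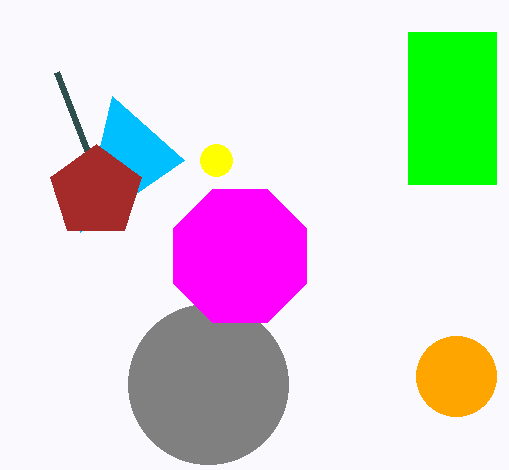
px0_1 = 56; py0_1 = 72; center_x_2 = 456; center_y_2 = 376; radius_2 = 40; px2_3 = 80; py2_3 = 232; center_x_4 = 96; center_y_4 = 192; radius_4 = 48; center_x_5 = 208; center_y_5 = 384; radius_5 = 80; center_x_6 = 216; center_y_6 = 160; radius_6 = 16; center_x_7 = 240; center_y_7 = 256; radius_7 = 72; px0_8 = 408; py0_8 = 32; px1_8 = 496; py1_8 = 184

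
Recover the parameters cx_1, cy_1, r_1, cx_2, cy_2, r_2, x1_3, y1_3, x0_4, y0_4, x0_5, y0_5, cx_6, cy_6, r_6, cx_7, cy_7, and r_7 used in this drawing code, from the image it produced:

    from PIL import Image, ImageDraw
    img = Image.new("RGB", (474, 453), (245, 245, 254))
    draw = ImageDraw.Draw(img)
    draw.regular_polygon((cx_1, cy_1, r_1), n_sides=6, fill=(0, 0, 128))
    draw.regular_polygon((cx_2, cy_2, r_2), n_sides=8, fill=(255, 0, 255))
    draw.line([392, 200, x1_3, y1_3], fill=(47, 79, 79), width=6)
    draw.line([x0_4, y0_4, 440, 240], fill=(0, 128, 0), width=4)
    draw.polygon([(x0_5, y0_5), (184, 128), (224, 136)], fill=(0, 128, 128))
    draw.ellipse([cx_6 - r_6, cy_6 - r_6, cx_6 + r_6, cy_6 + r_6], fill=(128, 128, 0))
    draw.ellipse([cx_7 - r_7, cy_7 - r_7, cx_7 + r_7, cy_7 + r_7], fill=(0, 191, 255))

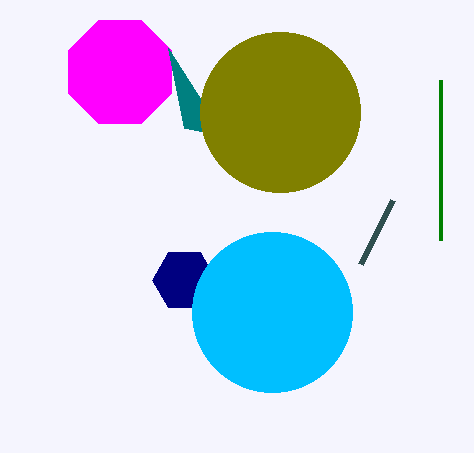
cx_1 = 184; cy_1 = 280; r_1 = 32; cx_2 = 120; cy_2 = 72; r_2 = 56; x1_3 = 360; y1_3 = 264; x0_4 = 440; y0_4 = 80; x0_5 = 168; y0_5 = 48; cx_6 = 280; cy_6 = 112; r_6 = 80; cx_7 = 272; cy_7 = 312; r_7 = 80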